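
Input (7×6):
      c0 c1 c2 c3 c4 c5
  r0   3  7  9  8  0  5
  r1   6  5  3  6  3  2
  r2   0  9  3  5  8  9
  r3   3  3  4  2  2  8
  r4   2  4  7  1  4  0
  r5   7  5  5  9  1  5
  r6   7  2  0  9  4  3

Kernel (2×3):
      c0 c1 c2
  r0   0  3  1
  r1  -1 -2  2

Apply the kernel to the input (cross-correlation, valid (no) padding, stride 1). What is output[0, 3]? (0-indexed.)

The receptive field on the input at this output position is [8 0 5 / 6 3 2]. Elementwise product with the kernel and sum: 0·3 + 5·1 + 6·-1 + 3·-2 + 2·2.

-3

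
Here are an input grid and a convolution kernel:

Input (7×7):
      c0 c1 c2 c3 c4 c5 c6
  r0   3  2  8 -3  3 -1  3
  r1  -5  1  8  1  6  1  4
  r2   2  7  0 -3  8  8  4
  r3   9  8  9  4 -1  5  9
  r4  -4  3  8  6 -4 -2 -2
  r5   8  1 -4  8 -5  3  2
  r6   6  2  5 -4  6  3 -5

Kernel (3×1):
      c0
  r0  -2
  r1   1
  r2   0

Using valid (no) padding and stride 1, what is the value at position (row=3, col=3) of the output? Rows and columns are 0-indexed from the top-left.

-2

The receptive field on the input at this output position is [4 / 6 / 8]. Elementwise product with the kernel and sum: 4·-2 + 6·1.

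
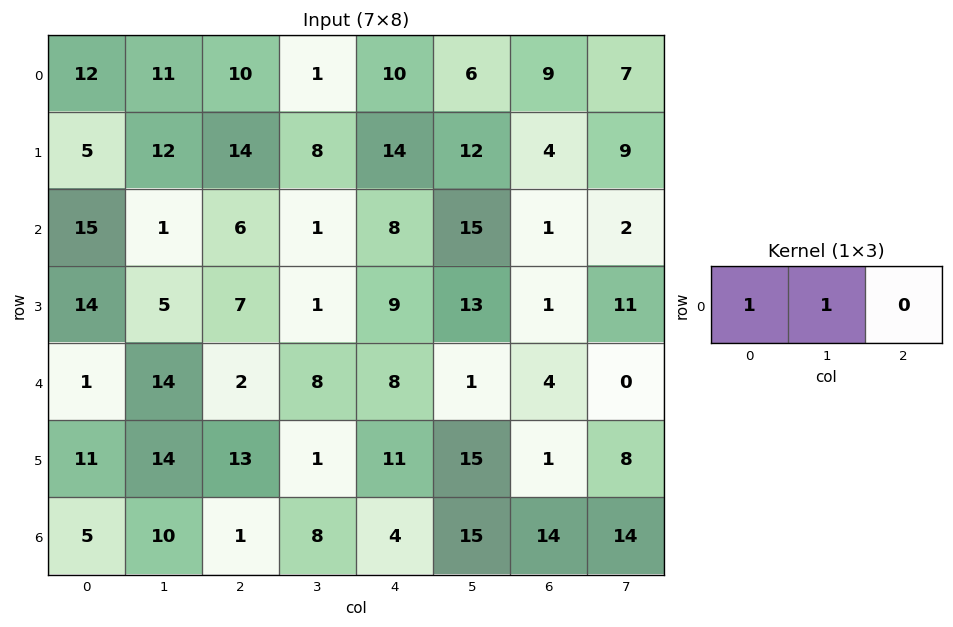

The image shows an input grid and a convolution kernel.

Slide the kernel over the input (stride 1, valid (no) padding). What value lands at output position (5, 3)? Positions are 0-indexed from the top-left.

12

The receptive field on the input at this output position is [1 11 15]. Elementwise product with the kernel and sum: 1·1 + 11·1.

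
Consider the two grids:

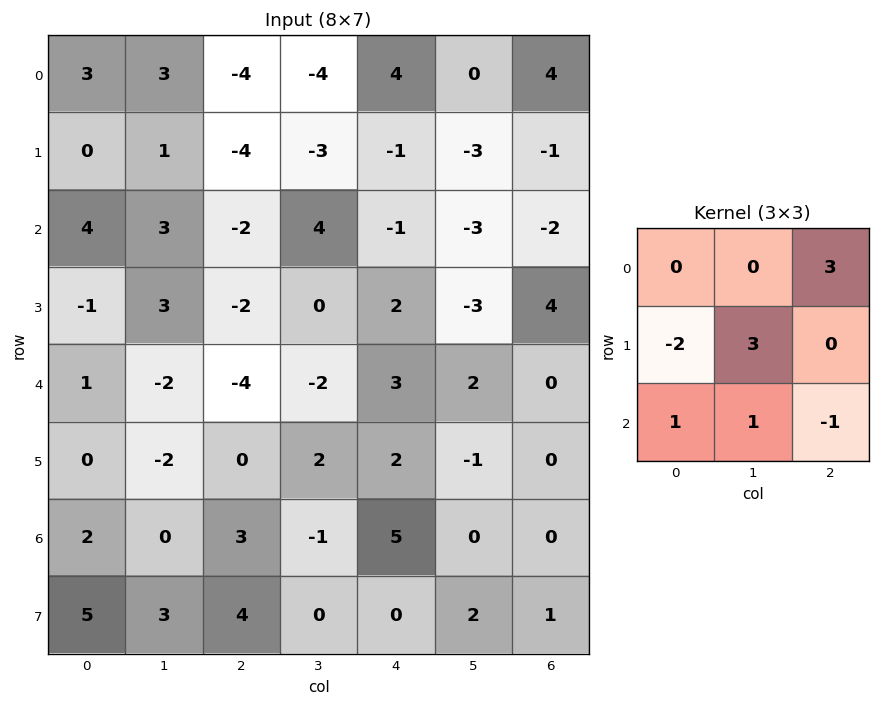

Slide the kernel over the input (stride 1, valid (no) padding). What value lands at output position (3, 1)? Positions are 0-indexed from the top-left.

The receptive field on the input at this output position is [3 -2 0 / -2 -4 -2 / -2 0 2]. Elementwise product with the kernel and sum: 0·3 + -2·-2 + -4·3 + -2·1 + 0·1 + 2·-1.

-12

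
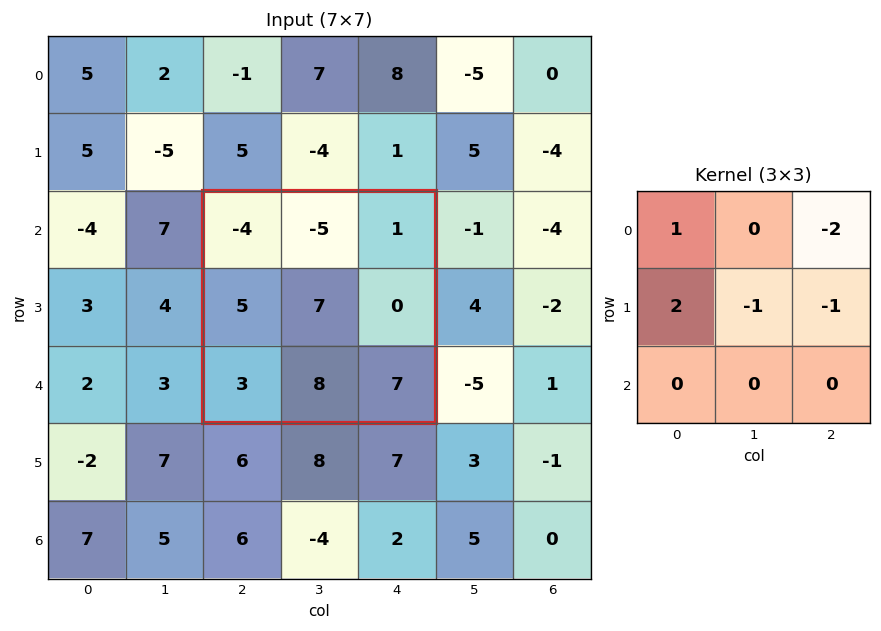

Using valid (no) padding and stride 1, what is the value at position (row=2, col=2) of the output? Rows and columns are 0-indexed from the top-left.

The receptive field on the input at this output position is [-4 -5 1 / 5 7 0 / 3 8 7]. Elementwise product with the kernel and sum: -4·1 + 1·-2 + 5·2 + 7·-1 + 0·-1.

-3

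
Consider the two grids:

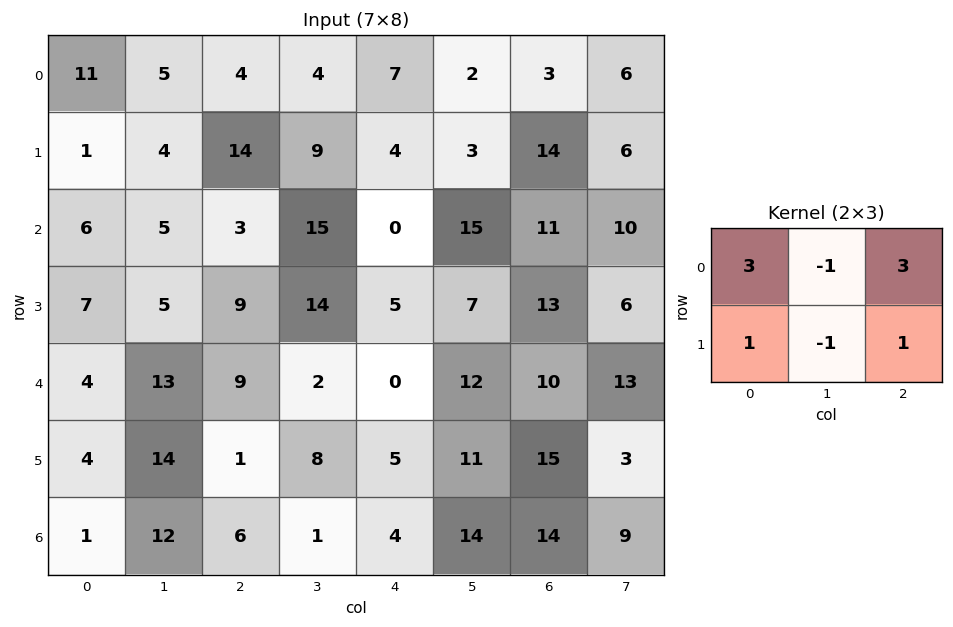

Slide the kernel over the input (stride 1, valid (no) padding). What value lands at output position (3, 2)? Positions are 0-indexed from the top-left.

The receptive field on the input at this output position is [9 14 5 / 9 2 0]. Elementwise product with the kernel and sum: 9·3 + 14·-1 + 5·3 + 9·1 + 2·-1 + 0·1.

35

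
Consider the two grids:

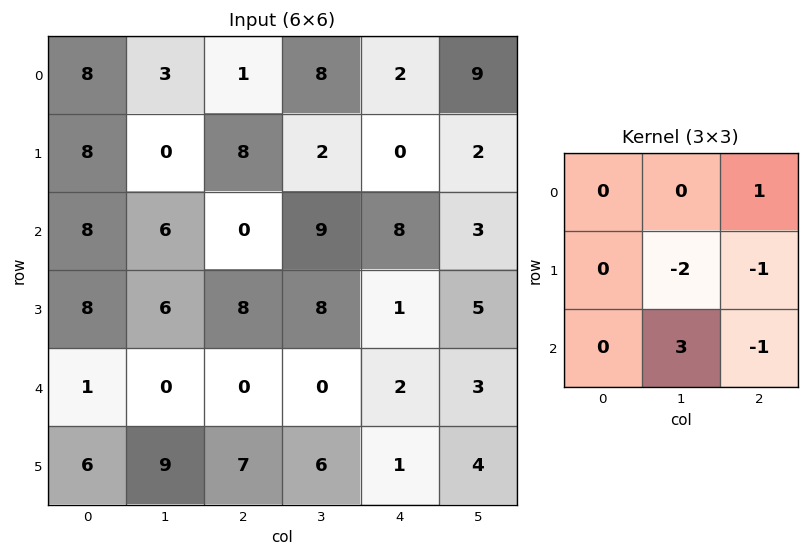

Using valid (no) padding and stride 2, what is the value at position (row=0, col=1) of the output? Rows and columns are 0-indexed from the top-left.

The receptive field on the input at this output position is [1 8 2 / 8 2 0 / 0 9 8]. Elementwise product with the kernel and sum: 2·1 + 2·-2 + 0·-1 + 9·3 + 8·-1.

17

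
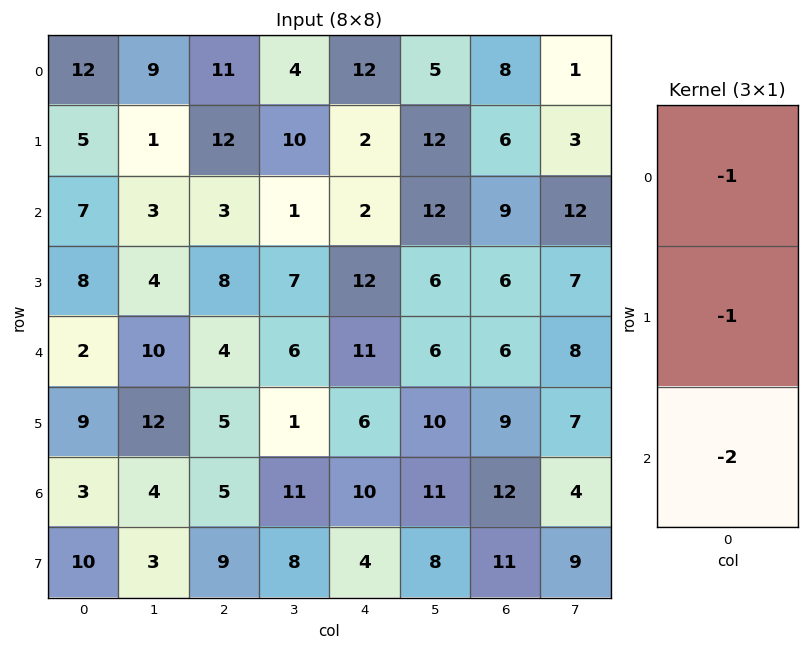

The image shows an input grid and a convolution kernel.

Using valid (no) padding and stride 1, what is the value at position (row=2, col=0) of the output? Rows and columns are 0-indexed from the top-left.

The receptive field on the input at this output position is [7 / 8 / 2]. Elementwise product with the kernel and sum: 7·-1 + 8·-1 + 2·-2.

-19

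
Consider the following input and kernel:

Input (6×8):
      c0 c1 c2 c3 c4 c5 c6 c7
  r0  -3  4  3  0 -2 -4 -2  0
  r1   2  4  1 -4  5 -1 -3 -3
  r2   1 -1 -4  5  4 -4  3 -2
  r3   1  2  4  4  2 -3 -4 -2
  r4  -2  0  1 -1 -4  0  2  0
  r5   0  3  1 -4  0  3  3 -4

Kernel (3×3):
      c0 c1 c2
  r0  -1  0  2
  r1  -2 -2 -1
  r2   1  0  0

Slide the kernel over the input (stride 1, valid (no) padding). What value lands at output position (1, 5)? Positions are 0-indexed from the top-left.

The receptive field on the input at this output position is [-1 -3 -3 / -4 3 -2 / -3 -4 -2]. Elementwise product with the kernel and sum: -1·-1 + -3·2 + -4·-2 + 3·-2 + -2·-1 + -3·1.

-4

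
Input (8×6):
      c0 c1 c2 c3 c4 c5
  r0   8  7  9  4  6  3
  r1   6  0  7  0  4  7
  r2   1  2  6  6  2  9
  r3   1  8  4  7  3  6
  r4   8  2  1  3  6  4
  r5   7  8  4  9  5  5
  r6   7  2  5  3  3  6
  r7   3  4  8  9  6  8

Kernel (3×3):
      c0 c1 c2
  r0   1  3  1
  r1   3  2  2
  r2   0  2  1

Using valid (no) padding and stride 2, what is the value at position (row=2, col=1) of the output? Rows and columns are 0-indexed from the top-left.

The receptive field on the input at this output position is [1 3 6 / 4 9 5 / 5 3 3]. Elementwise product with the kernel and sum: 1·1 + 3·3 + 6·1 + 4·3 + 9·2 + 5·2 + 3·2 + 3·1.

65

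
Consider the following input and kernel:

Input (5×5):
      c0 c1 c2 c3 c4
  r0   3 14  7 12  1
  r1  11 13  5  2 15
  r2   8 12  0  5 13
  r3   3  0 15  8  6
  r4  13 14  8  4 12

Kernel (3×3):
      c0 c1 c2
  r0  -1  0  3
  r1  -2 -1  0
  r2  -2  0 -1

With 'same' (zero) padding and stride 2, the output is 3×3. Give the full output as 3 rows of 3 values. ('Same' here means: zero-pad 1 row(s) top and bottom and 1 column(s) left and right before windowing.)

Output[0,0]: The receptive field on the zero-padded input at this output position is [0 0 0 / 0 3 14 / 0 11 13]. Elementwise product with the kernel and sum: 0·-1 + 0·3 + 0·-2 + 3·-1 + 0·-2 + 13·-1.
Output[0,1]: The receptive field on the zero-padded input at this output position is [0 0 0 / 14 7 12 / 13 5 2]. Elementwise product with the kernel and sum: 0·-1 + 0·3 + 14·-2 + 7·-1 + 13·-2 + 2·-1.

-16 -63 -29
31 -39 -41
-13 -12 -28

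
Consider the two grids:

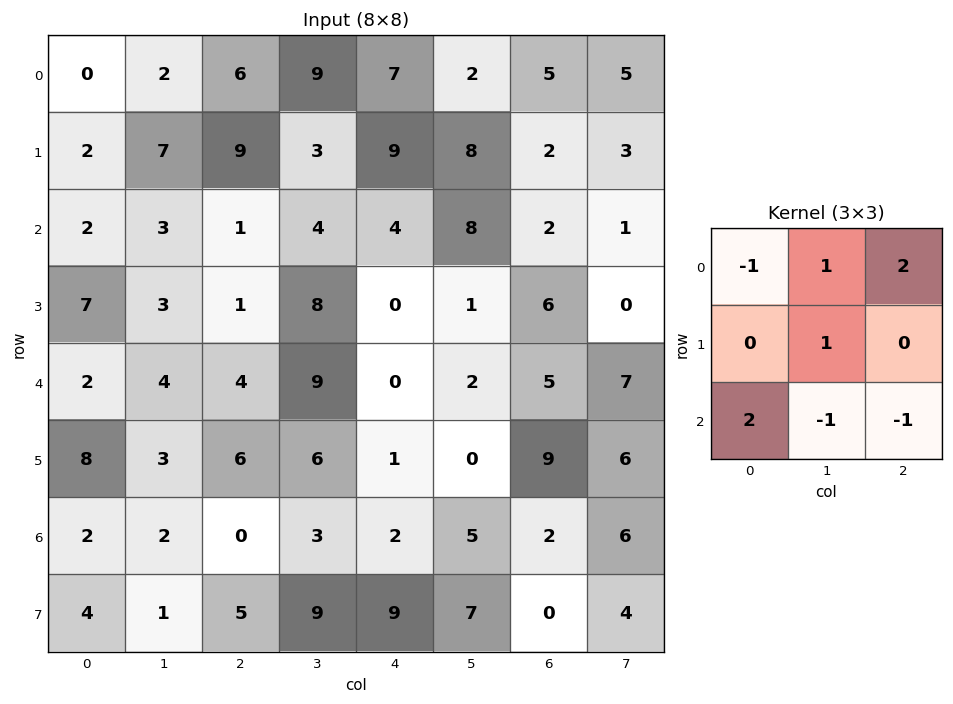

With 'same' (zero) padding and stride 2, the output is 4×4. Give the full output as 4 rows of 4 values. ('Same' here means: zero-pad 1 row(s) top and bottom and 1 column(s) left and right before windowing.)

-9 8 -4 16
8 6 41 -2
4 12 5 -5
11 3 -1 33

Output[0,0]: The receptive field on the zero-padded input at this output position is [0 0 0 / 0 0 2 / 0 2 7]. Elementwise product with the kernel and sum: 0·-1 + 0·1 + 0·2 + 0·1 + 0·2 + 2·-1 + 7·-1.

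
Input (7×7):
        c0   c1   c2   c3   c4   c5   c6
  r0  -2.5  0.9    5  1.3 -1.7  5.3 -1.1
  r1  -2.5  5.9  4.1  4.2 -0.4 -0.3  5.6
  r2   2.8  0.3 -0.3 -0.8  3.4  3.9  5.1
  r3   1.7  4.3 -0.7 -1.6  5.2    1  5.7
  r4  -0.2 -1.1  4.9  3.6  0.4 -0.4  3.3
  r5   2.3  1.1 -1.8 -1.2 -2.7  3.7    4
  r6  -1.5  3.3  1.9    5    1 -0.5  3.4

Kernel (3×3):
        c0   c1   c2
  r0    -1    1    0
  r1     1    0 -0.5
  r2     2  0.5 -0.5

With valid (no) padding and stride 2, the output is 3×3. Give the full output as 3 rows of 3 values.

Output[0,0]: The receptive field on the input at this output position is [-2.5 0.9 5 / -2.5 5.9 4.1 / 2.8 0.3 -0.3]. Elementwise product with the kernel and sum: -2.5·-1 + 0.9·1 + -2.5·1 + 4.1·-0.5 + 2.8·2 + 0.3·0.5 + -0.3·-0.5.
Output[0,1]: The receptive field on the input at this output position is [5 1.3 -1.7 / 4.1 4.2 -0.4 / -0.3 -0.8 3.4]. Elementwise product with the kernel and sum: 5·-1 + 1.3·1 + 4.1·1 + -0.4·-0.5 + -0.3·2 + -0.8·0.5 + 3.4·-0.5.

4.75 -2.1 10
-3.85 7.6 1.8
-0 4.05 -5.45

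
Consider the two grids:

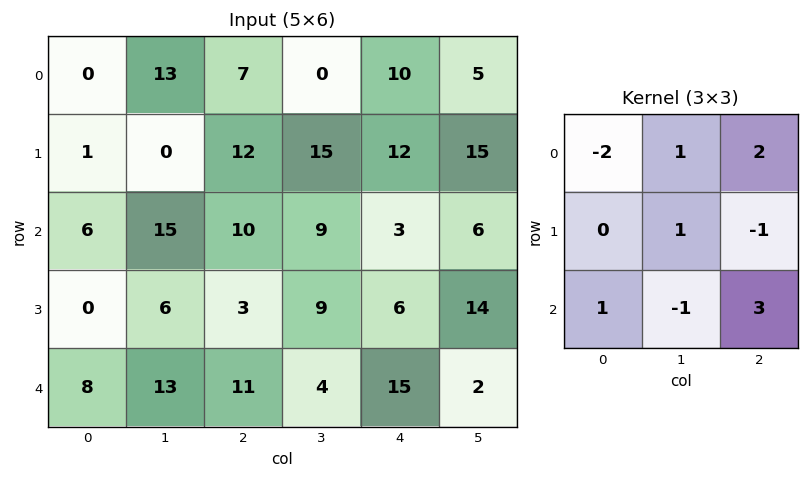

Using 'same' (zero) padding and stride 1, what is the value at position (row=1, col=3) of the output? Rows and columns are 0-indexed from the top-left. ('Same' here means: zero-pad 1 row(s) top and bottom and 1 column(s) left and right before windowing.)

The receptive field on the zero-padded input at this output position is [7 0 10 / 12 15 12 / 10 9 3]. Elementwise product with the kernel and sum: 7·-2 + 0·1 + 10·2 + 15·1 + 12·-1 + 10·1 + 9·-1 + 3·3.

19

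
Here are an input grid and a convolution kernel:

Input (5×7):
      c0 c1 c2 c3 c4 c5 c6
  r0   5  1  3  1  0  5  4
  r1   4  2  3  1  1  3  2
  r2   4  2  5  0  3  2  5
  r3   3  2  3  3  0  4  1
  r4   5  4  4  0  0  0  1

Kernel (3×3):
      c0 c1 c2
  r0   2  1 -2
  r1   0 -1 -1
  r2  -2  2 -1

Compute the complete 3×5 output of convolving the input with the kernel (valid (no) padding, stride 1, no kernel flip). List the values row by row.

-9 5 -8 -8 -15
-8 -1 2 -18 1
-11 3 -7 -5 -8

Output[0,0]: The receptive field on the input at this output position is [5 1 3 / 4 2 3 / 4 2 5]. Elementwise product with the kernel and sum: 5·2 + 1·1 + 3·-2 + 2·-1 + 3·-1 + 4·-2 + 2·2 + 5·-1.
Output[0,1]: The receptive field on the input at this output position is [1 3 1 / 2 3 1 / 2 5 0]. Elementwise product with the kernel and sum: 1·2 + 3·1 + 1·-2 + 3·-1 + 1·-1 + 2·-2 + 5·2 + 0·-1.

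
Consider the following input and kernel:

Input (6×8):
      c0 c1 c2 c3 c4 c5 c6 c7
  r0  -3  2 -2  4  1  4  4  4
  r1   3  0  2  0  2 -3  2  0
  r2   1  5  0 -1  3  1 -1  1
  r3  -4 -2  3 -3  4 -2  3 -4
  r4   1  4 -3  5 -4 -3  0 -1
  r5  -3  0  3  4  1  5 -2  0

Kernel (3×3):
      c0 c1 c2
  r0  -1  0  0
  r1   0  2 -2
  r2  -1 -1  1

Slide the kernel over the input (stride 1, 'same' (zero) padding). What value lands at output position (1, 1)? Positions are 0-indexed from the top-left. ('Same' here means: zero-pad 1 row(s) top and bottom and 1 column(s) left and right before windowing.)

-7

The receptive field on the zero-padded input at this output position is [-3 2 -2 / 3 0 2 / 1 5 0]. Elementwise product with the kernel and sum: -3·-1 + 0·2 + 2·-2 + 1·-1 + 5·-1 + 0·1.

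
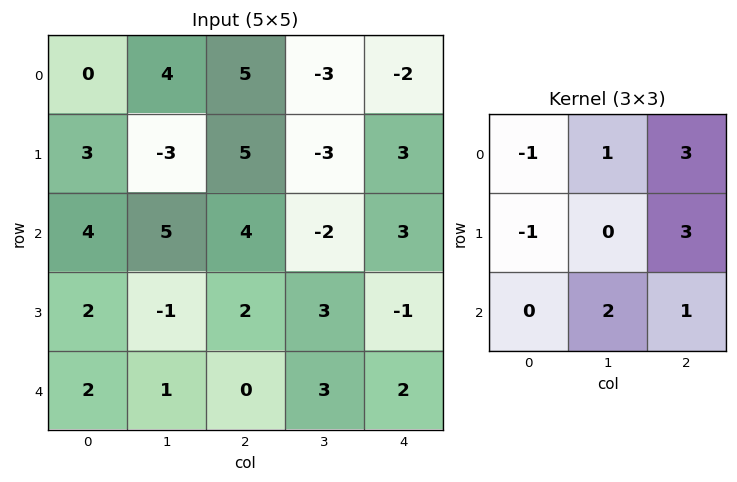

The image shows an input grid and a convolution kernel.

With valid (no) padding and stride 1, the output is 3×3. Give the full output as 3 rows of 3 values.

45 -8 -11
17 -5 11
19 6 6

Output[0,0]: The receptive field on the input at this output position is [0 4 5 / 3 -3 5 / 4 5 4]. Elementwise product with the kernel and sum: 0·-1 + 4·1 + 5·3 + 3·-1 + 5·3 + 5·2 + 4·1.
Output[0,1]: The receptive field on the input at this output position is [4 5 -3 / -3 5 -3 / 5 4 -2]. Elementwise product with the kernel and sum: 4·-1 + 5·1 + -3·3 + -3·-1 + -3·3 + 4·2 + -2·1.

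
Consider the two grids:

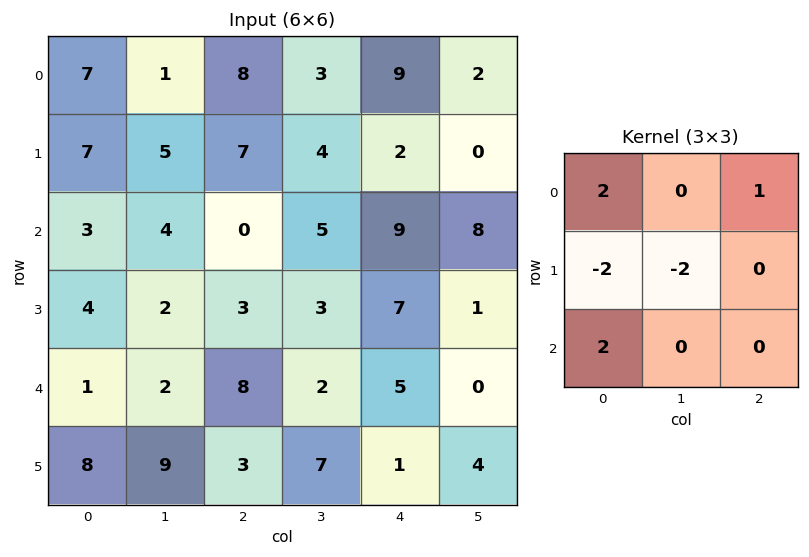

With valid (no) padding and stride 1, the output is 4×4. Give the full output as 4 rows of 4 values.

4 -11 3 6
15 10 12 -14
-4 7 13 2
21 5 -1 7

Output[0,0]: The receptive field on the input at this output position is [7 1 8 / 7 5 7 / 3 4 0]. Elementwise product with the kernel and sum: 7·2 + 8·1 + 7·-2 + 5·-2 + 3·2.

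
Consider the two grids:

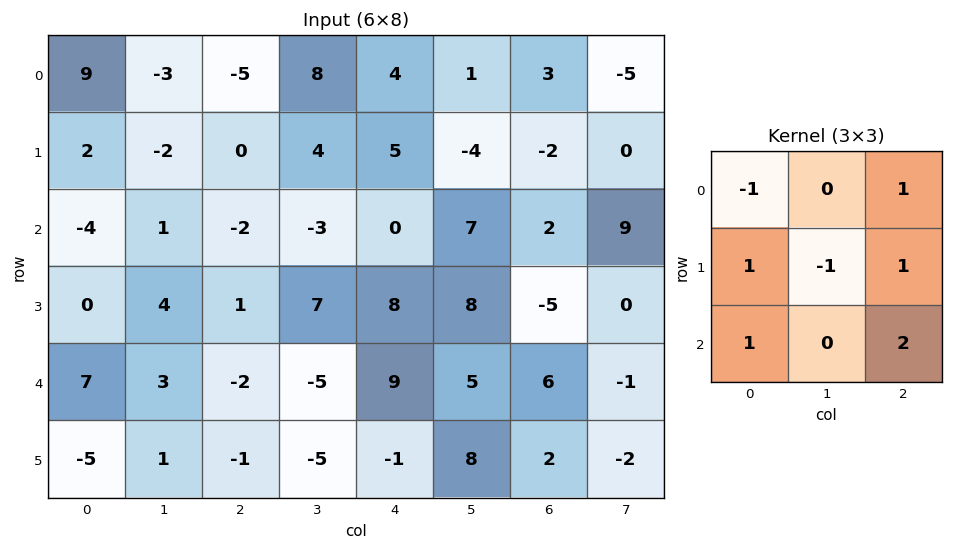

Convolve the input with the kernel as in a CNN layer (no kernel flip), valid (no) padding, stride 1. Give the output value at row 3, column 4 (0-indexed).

The receptive field on the input at this output position is [8 8 -5 / 9 5 6 / -1 8 2]. Elementwise product with the kernel and sum: 8·-1 + -5·1 + 9·1 + 5·-1 + 6·1 + -1·1 + 2·2.

0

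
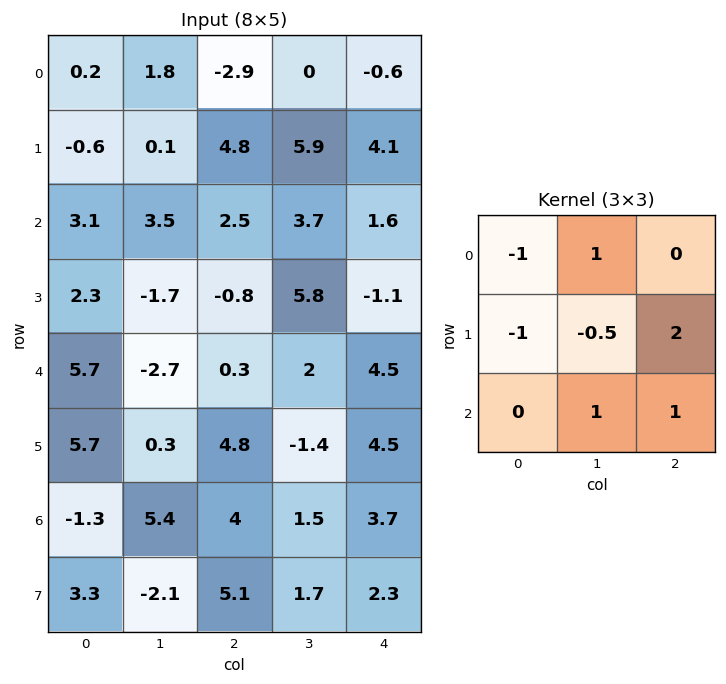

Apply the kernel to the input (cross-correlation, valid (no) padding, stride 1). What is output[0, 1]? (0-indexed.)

10.8

The receptive field on the input at this output position is [1.8 -2.9 0 / 0.1 4.8 5.9 / 3.5 2.5 3.7]. Elementwise product with the kernel and sum: 1.8·-1 + -2.9·1 + 0.1·-1 + 4.8·-0.5 + 5.9·2 + 2.5·1 + 3.7·1.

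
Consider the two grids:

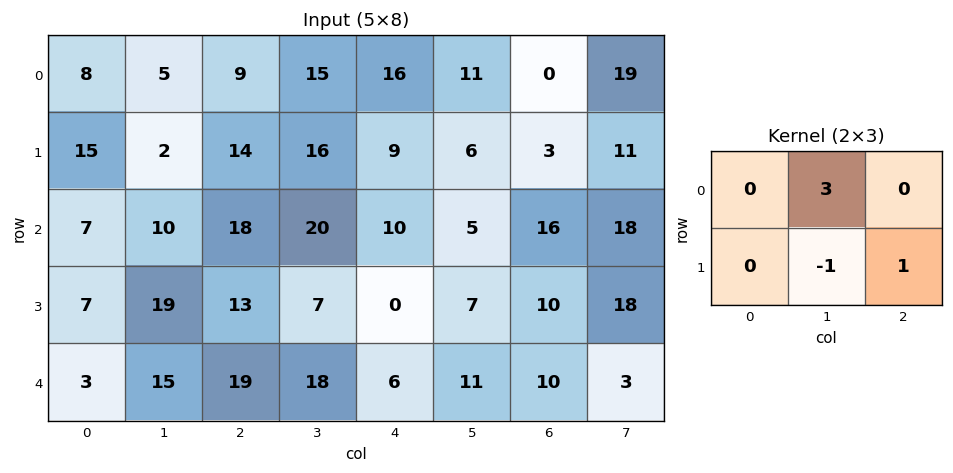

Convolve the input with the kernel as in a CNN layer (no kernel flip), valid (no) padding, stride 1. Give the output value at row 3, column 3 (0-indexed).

5

The receptive field on the input at this output position is [7 0 7 / 18 6 11]. Elementwise product with the kernel and sum: 0·3 + 6·-1 + 11·1.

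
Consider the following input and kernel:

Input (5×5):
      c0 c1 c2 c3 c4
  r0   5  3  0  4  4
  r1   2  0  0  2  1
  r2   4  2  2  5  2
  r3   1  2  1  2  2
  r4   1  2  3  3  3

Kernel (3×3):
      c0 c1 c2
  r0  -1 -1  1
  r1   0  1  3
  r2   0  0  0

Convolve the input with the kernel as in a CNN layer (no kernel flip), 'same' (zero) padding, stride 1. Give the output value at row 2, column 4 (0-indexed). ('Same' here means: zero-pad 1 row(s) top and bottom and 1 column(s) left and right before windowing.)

The receptive field on the zero-padded input at this output position is [2 1 0 / 5 2 0 / 2 2 0]. Elementwise product with the kernel and sum: 2·-1 + 1·-1 + 0·1 + 2·1 + 0·3.

-1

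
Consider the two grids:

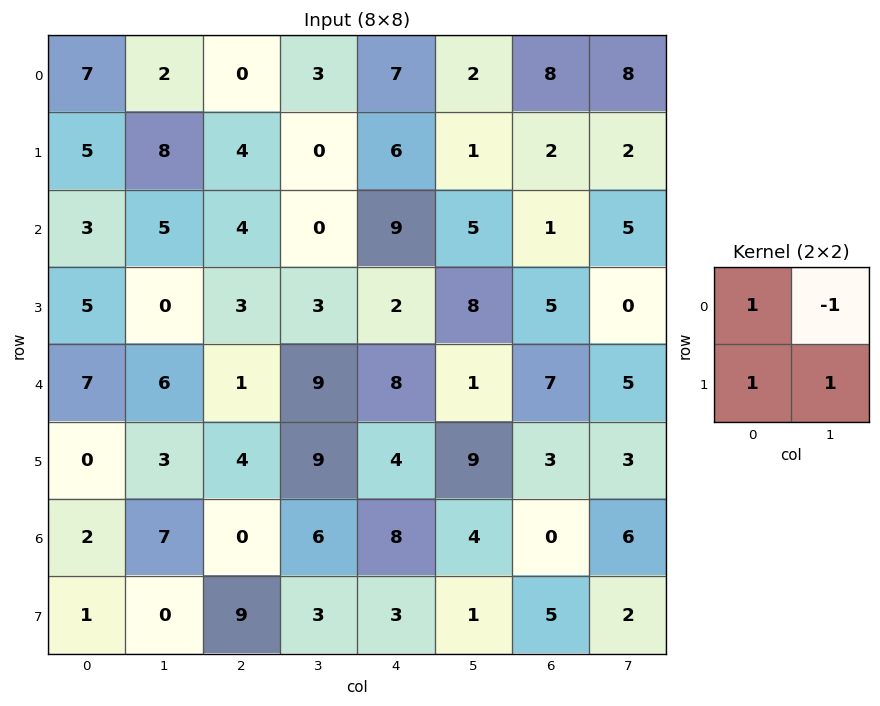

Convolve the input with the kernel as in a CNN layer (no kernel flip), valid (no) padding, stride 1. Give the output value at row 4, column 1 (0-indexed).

12

The receptive field on the input at this output position is [6 1 / 3 4]. Elementwise product with the kernel and sum: 6·1 + 1·-1 + 3·1 + 4·1.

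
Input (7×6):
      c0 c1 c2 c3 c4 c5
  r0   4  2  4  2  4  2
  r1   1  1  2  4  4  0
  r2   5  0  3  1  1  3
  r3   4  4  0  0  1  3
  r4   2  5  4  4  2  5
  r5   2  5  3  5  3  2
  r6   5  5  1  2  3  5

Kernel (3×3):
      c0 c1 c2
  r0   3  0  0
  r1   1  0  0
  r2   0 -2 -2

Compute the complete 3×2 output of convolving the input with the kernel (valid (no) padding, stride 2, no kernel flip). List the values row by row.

Output[0,0]: The receptive field on the input at this output position is [4 2 4 / 1 1 2 / 5 0 3]. Elementwise product with the kernel and sum: 4·3 + 1·1 + 0·-2 + 3·-2.

7 10
1 -3
-4 5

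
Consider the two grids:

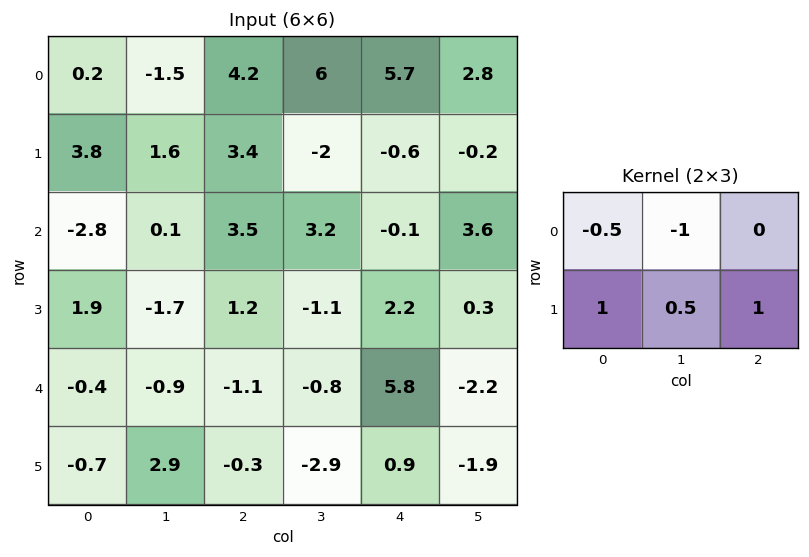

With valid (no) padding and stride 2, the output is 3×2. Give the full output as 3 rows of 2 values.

9.4 -6.3
3.55 -2.1
1.55 0.5

Output[0,0]: The receptive field on the input at this output position is [0.2 -1.5 4.2 / 3.8 1.6 3.4]. Elementwise product with the kernel and sum: 0.2·-0.5 + -1.5·-1 + 3.8·1 + 1.6·0.5 + 3.4·1.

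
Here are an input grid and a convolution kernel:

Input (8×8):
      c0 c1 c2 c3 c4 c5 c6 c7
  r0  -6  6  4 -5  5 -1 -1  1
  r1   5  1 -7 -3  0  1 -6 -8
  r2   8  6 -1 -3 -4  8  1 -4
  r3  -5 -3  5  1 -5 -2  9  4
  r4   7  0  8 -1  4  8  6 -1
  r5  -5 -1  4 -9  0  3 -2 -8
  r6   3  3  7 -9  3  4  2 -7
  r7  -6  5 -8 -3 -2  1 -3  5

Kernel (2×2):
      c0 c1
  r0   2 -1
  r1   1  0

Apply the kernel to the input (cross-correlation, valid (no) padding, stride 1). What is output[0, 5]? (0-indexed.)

0

The receptive field on the input at this output position is [-1 -1 / 1 -6]. Elementwise product with the kernel and sum: -1·2 + -1·-1 + 1·1.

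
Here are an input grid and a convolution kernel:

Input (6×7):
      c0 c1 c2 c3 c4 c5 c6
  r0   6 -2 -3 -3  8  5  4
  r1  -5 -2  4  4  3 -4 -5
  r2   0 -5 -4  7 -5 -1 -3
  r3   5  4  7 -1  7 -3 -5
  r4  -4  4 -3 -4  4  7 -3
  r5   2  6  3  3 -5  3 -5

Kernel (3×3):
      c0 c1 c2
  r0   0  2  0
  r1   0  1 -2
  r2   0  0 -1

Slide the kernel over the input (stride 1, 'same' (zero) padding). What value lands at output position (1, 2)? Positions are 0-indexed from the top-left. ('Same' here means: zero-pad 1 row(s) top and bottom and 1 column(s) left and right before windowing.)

The receptive field on the zero-padded input at this output position is [-2 -3 -3 / -2 4 4 / -5 -4 7]. Elementwise product with the kernel and sum: -3·2 + 4·1 + 4·-2 + 7·-1.

-17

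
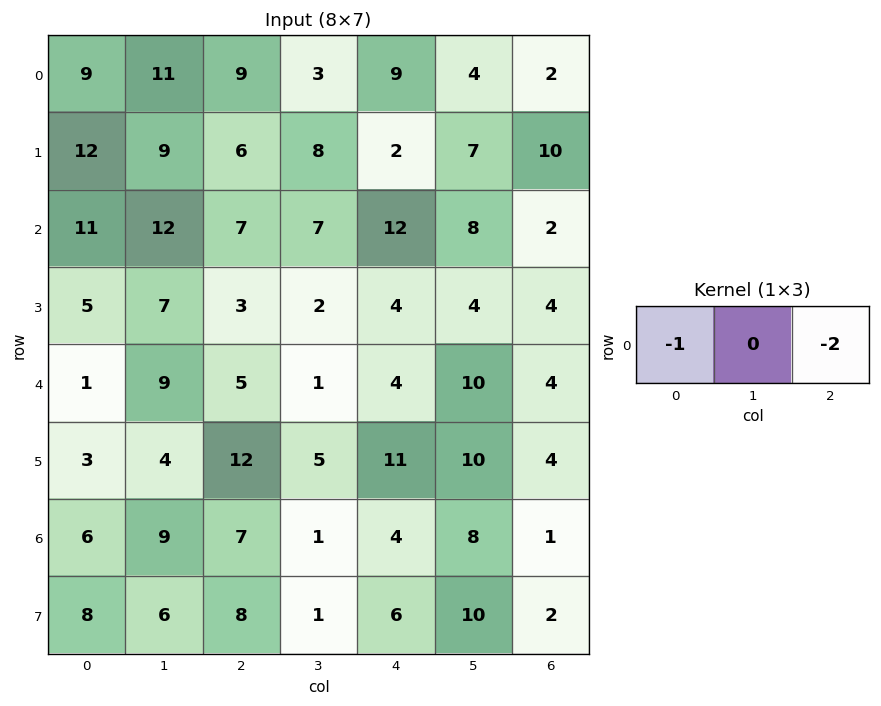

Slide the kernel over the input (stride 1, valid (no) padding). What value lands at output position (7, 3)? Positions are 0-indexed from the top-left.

The receptive field on the input at this output position is [1 6 10]. Elementwise product with the kernel and sum: 1·-1 + 10·-2.

-21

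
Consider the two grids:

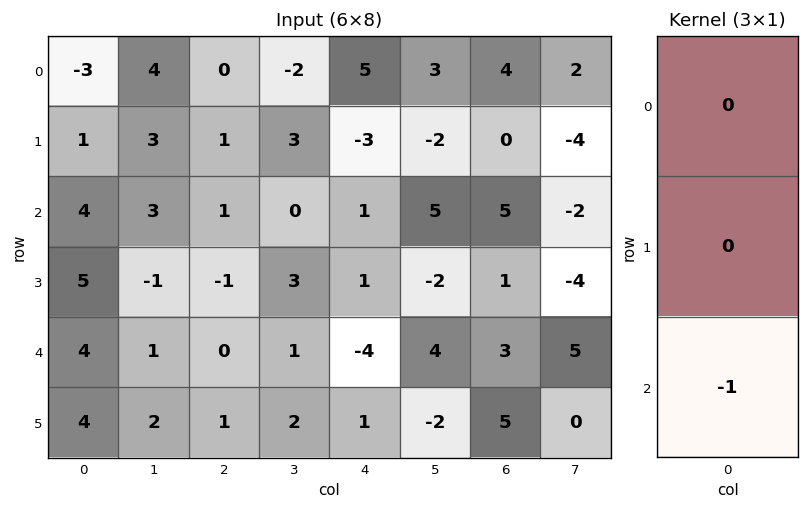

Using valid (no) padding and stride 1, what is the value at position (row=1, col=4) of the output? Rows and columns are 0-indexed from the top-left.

-1

The receptive field on the input at this output position is [-3 / 1 / 1]. Elementwise product with the kernel and sum: 1·-1.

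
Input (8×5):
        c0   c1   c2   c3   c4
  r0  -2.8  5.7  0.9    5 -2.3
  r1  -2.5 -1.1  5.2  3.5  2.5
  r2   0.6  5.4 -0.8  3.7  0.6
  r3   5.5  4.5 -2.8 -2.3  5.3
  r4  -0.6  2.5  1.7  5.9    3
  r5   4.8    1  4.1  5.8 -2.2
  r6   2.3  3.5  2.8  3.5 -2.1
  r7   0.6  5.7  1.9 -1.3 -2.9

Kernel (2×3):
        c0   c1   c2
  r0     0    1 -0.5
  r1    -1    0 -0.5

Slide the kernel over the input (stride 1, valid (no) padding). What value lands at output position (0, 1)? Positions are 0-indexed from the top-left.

The receptive field on the input at this output position is [5.7 0.9 5 / -1.1 5.2 3.5]. Elementwise product with the kernel and sum: 0.9·1 + 5·-0.5 + -1.1·-1 + 3.5·-0.5.

-2.25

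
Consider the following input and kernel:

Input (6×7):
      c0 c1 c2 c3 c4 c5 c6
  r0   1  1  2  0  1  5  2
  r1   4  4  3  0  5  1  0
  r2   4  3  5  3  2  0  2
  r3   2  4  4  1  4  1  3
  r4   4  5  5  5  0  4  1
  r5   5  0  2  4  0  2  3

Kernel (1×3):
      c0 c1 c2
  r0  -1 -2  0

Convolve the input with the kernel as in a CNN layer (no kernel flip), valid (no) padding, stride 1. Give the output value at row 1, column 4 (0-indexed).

The receptive field on the input at this output position is [5 1 0]. Elementwise product with the kernel and sum: 5·-1 + 1·-2.

-7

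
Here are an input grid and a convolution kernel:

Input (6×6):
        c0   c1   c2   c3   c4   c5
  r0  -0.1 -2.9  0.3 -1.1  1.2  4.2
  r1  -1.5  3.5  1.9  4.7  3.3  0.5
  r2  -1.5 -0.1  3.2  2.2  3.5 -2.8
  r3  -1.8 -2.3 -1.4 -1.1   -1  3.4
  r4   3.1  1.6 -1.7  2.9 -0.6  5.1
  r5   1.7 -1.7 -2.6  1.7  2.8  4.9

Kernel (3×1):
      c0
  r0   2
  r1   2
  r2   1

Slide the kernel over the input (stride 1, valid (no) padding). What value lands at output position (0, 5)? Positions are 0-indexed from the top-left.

The receptive field on the input at this output position is [4.2 / 0.5 / -2.8]. Elementwise product with the kernel and sum: 4.2·2 + 0.5·2 + -2.8·1.

6.6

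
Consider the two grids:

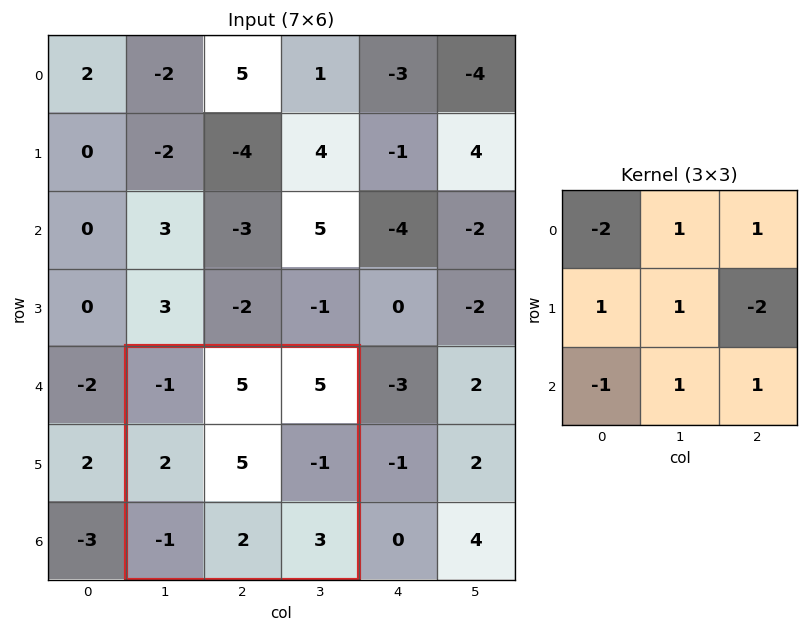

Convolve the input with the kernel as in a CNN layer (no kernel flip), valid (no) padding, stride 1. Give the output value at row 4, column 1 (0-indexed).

27

The receptive field on the input at this output position is [-1 5 5 / 2 5 -1 / -1 2 3]. Elementwise product with the kernel and sum: -1·-2 + 5·1 + 5·1 + 2·1 + 5·1 + -1·-2 + -1·-1 + 2·1 + 3·1.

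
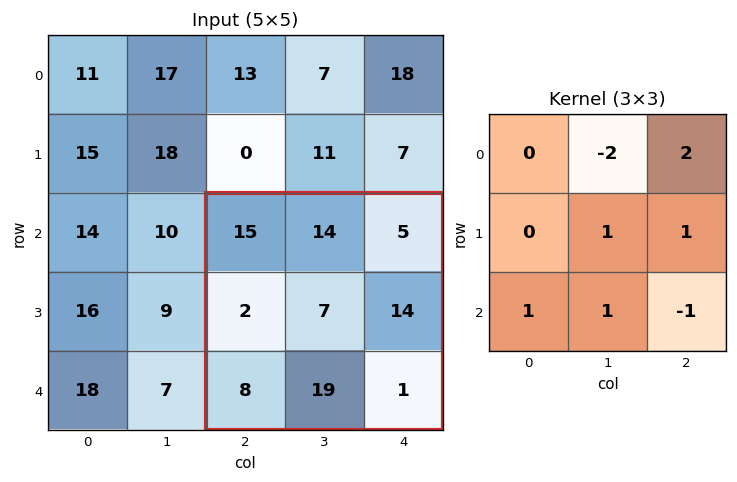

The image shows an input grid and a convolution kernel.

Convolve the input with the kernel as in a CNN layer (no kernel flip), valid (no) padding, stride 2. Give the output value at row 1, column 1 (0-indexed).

The receptive field on the input at this output position is [15 14 5 / 2 7 14 / 8 19 1]. Elementwise product with the kernel and sum: 14·-2 + 5·2 + 7·1 + 14·1 + 8·1 + 19·1 + 1·-1.

29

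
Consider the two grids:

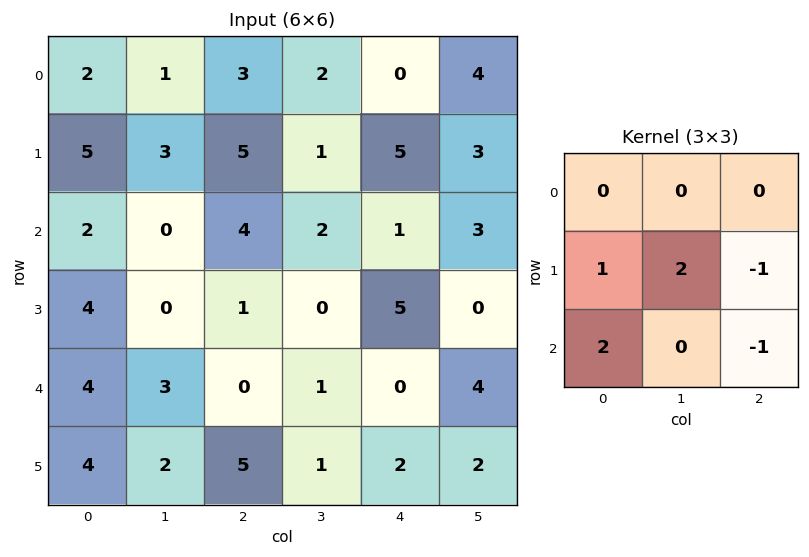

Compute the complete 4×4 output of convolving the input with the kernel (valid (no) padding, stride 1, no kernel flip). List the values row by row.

Output[0,0]: The receptive field on the input at this output position is [2 1 3 / 5 3 5 / 2 0 4]. Elementwise product with the kernel and sum: 5·1 + 3·2 + 5·-1 + 2·2 + 4·-1.
Output[0,1]: The receptive field on the input at this output position is [1 3 2 / 3 5 1 / 0 4 2]. Elementwise product with the kernel and sum: 3·1 + 5·2 + 1·-1 + 0·2 + 2·-1.

6 10 9 9
5 6 4 1
11 7 -4 8
13 5 10 -3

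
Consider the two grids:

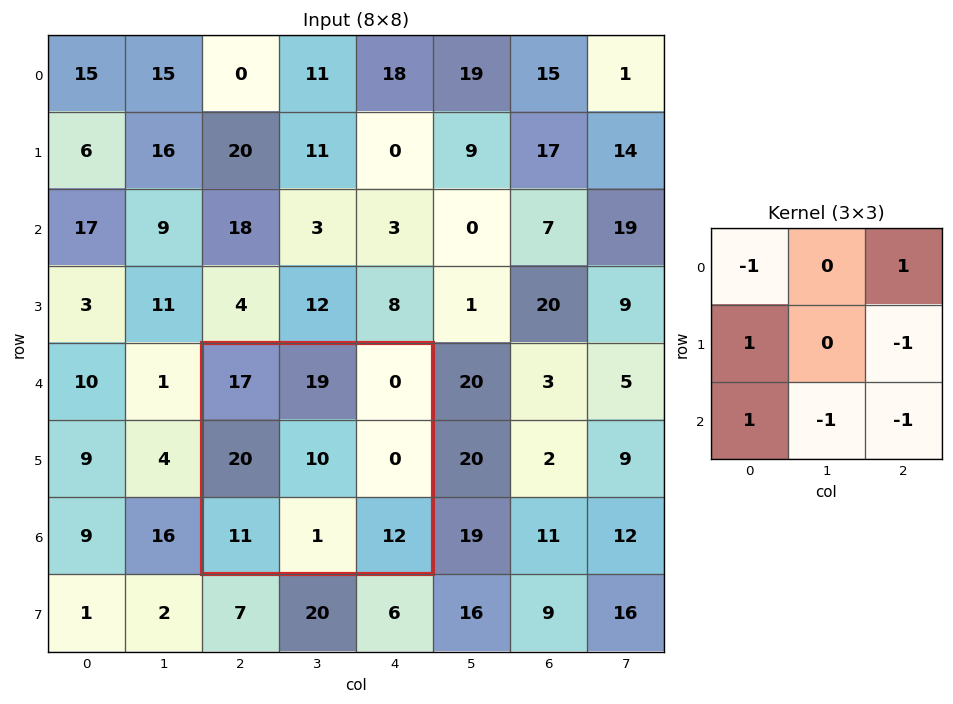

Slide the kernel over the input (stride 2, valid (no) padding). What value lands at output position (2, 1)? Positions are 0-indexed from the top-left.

1

The receptive field on the input at this output position is [17 19 0 / 20 10 0 / 11 1 12]. Elementwise product with the kernel and sum: 17·-1 + 0·1 + 20·1 + 0·-1 + 11·1 + 1·-1 + 12·-1.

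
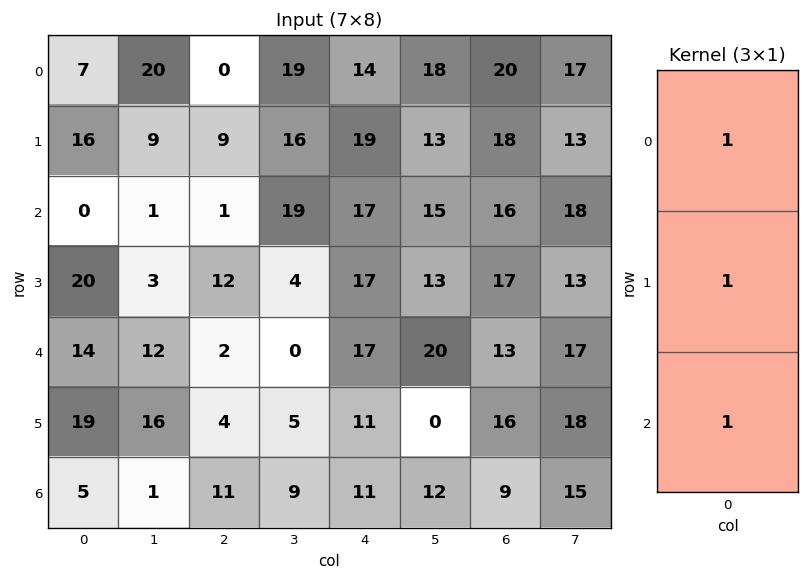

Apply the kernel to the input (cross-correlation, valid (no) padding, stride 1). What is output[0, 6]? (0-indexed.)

54

The receptive field on the input at this output position is [20 / 18 / 16]. Elementwise product with the kernel and sum: 20·1 + 18·1 + 16·1.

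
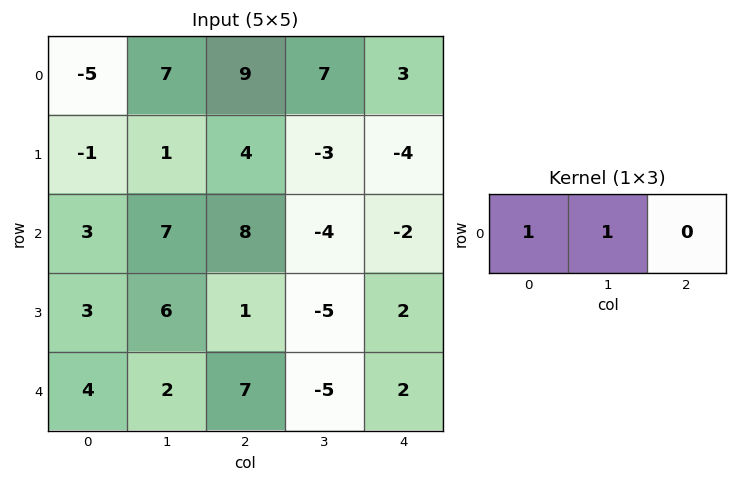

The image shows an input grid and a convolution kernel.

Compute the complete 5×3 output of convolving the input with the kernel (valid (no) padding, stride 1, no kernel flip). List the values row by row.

Output[0,0]: The receptive field on the input at this output position is [-5 7 9]. Elementwise product with the kernel and sum: -5·1 + 7·1.
Output[0,1]: The receptive field on the input at this output position is [7 9 7]. Elementwise product with the kernel and sum: 7·1 + 9·1.

2 16 16
0 5 1
10 15 4
9 7 -4
6 9 2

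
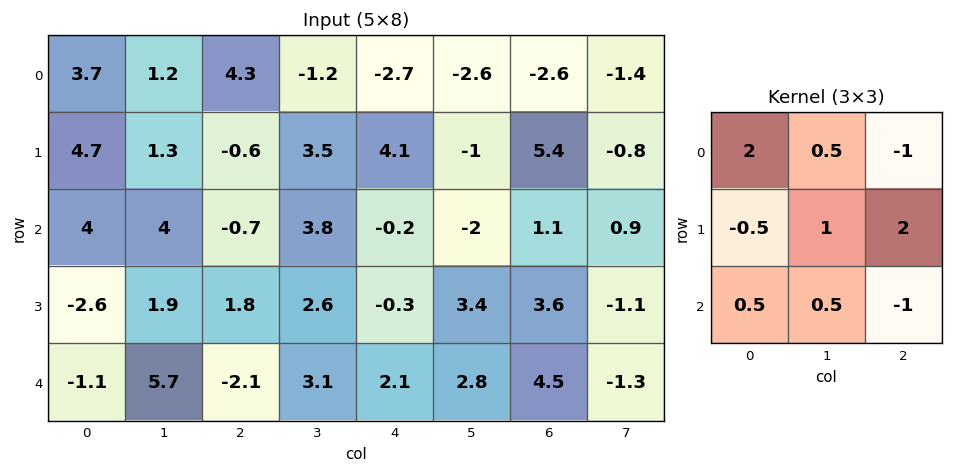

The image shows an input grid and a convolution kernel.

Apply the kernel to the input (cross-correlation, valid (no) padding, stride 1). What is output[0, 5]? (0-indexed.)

The receptive field on the input at this output position is [-2.6 -2.6 -1.4 / -1 5.4 -0.8 / -2 1.1 0.9]. Elementwise product with the kernel and sum: -2.6·2 + -2.6·0.5 + -1.4·-1 + -1·-0.5 + 5.4·1 + -0.8·2 + -2·0.5 + 1.1·0.5 + 0.9·-1.

-2.15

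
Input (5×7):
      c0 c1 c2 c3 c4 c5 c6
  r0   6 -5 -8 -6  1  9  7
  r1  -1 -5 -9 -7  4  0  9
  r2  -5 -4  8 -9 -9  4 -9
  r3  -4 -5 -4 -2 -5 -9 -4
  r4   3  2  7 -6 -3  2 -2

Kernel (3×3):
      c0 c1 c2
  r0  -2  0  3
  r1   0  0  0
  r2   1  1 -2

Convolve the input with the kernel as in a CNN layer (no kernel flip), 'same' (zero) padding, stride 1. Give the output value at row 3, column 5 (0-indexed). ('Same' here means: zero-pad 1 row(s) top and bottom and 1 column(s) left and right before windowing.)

The receptive field on the zero-padded input at this output position is [-9 4 -9 / -5 -9 -4 / -3 2 -2]. Elementwise product with the kernel and sum: -9·-2 + -9·3 + -3·1 + 2·1 + -2·-2.

-6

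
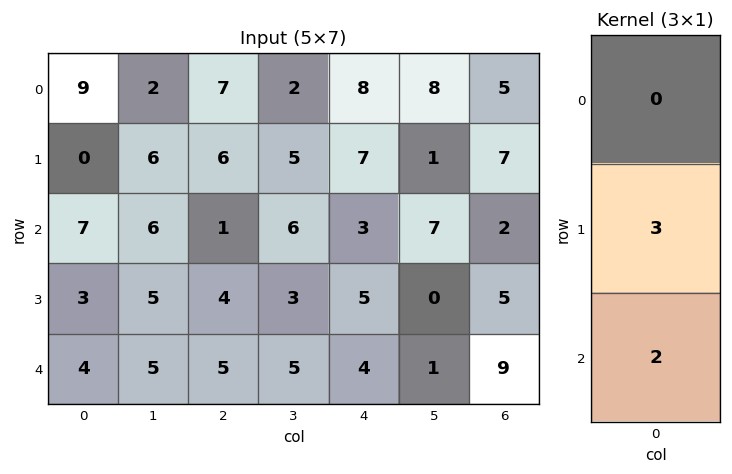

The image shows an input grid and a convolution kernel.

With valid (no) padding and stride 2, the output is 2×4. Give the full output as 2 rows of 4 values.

Output[0,0]: The receptive field on the input at this output position is [9 / 0 / 7]. Elementwise product with the kernel and sum: 0·3 + 7·2.
Output[0,1]: The receptive field on the input at this output position is [7 / 6 / 1]. Elementwise product with the kernel and sum: 6·3 + 1·2.

14 20 27 25
17 22 23 33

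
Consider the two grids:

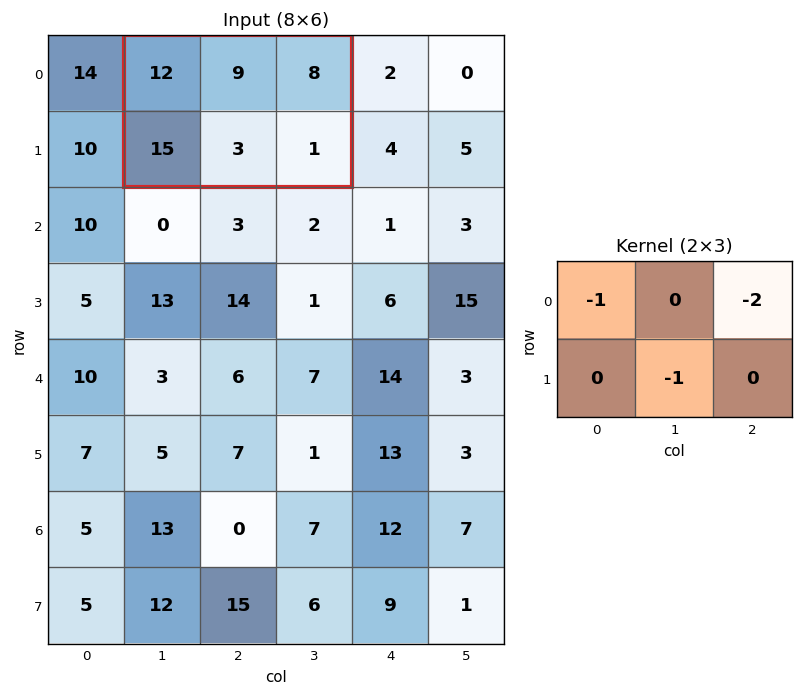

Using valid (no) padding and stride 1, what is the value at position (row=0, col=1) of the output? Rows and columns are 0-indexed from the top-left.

The receptive field on the input at this output position is [12 9 8 / 15 3 1]. Elementwise product with the kernel and sum: 12·-1 + 8·-2 + 3·-1.

-31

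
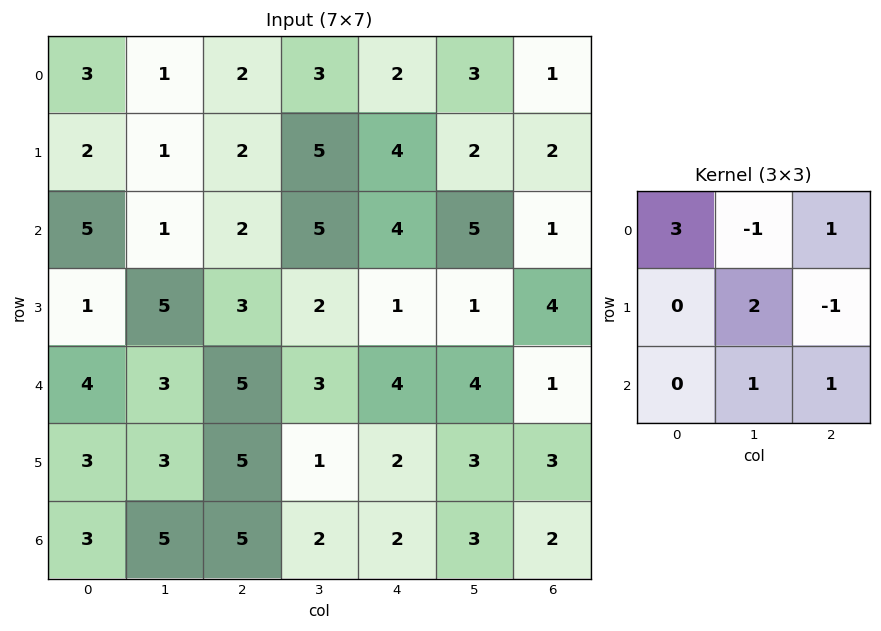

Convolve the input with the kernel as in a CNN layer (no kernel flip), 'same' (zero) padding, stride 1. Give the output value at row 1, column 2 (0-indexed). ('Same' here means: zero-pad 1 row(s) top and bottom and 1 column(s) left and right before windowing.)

10

The receptive field on the zero-padded input at this output position is [1 2 3 / 1 2 5 / 1 2 5]. Elementwise product with the kernel and sum: 1·3 + 2·-1 + 3·1 + 2·2 + 5·-1 + 2·1 + 5·1.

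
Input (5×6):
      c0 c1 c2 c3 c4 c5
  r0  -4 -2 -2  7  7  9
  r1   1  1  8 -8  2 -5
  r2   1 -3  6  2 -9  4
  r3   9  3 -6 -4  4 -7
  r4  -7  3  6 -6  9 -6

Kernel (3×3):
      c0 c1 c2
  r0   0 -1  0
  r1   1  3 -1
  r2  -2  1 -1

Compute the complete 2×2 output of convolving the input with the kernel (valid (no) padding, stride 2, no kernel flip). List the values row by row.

-13 -26
38 -51

Output[0,0]: The receptive field on the input at this output position is [-4 -2 -2 / 1 1 8 / 1 -3 6]. Elementwise product with the kernel and sum: -2·-1 + 1·1 + 1·3 + 8·-1 + 1·-2 + -3·1 + 6·-1.
Output[0,1]: The receptive field on the input at this output position is [-2 7 7 / 8 -8 2 / 6 2 -9]. Elementwise product with the kernel and sum: 7·-1 + 8·1 + -8·3 + 2·-1 + 6·-2 + 2·1 + -9·-1.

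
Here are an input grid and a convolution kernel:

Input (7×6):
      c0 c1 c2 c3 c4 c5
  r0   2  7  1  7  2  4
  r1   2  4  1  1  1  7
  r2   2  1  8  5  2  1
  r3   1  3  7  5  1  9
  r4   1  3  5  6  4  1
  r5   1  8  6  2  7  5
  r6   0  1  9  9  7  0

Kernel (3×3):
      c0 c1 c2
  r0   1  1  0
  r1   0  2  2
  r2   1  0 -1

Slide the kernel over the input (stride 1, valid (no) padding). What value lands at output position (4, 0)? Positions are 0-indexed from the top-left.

The receptive field on the input at this output position is [1 3 5 / 1 8 6 / 0 1 9]. Elementwise product with the kernel and sum: 1·1 + 3·1 + 8·2 + 6·2 + 0·1 + 9·-1.

23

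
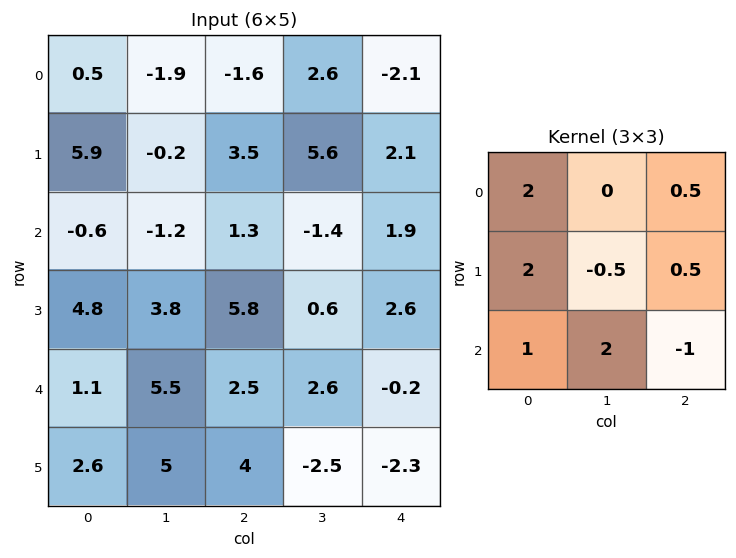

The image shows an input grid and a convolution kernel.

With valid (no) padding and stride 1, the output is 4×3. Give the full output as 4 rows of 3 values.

Output[0,0]: The receptive field on the input at this output position is [0.5 -1.9 -1.6 / 5.9 -0.2 3.5 / -0.6 -1.2 1.3]. Elementwise product with the kernel and sum: 0.5·2 + -1.6·0.5 + 5.9·2 + -0.2·-0.5 + 3.5·0.5 + -0.6·1 + -1.2·2 + 1.3·-1.
Output[0,1]: The receptive field on the input at this output position is [-1.9 -1.6 2.6 / -0.2 3.5 5.6 / -1.2 1.3 -1.4]. Elementwise product with the kernel and sum: -1.9·2 + 2.6·0.5 + -0.2·2 + 3.5·-0.5 + 5.6·0.5 + -1.2·1 + 1.3·2 + -1.4·-1.

9.55 0.95 -2.4
20.2 13.45 16.7
19.65 9.8 24.05
21.8 34.45 17.8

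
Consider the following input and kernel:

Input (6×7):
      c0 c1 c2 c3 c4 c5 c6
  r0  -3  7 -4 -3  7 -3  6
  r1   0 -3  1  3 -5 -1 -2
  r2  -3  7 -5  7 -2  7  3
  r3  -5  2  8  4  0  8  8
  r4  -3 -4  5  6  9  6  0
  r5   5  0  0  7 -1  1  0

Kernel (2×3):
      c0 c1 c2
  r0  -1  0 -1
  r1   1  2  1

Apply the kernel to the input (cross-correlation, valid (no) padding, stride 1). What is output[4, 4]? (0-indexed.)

-8

The receptive field on the input at this output position is [9 6 0 / -1 1 0]. Elementwise product with the kernel and sum: 9·-1 + 0·-1 + -1·1 + 1·2 + 0·1.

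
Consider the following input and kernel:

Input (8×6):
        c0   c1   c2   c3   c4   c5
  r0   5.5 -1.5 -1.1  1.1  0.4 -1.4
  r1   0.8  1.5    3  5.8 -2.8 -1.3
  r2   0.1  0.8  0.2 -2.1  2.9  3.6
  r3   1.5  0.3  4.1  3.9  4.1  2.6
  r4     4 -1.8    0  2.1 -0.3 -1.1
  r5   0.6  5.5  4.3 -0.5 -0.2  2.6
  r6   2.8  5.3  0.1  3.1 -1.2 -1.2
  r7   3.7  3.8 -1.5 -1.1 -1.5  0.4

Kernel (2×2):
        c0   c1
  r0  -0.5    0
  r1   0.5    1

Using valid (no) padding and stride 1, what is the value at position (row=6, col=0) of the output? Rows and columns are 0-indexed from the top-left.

The receptive field on the input at this output position is [2.8 5.3 / 3.7 3.8]. Elementwise product with the kernel and sum: 2.8·-0.5 + 3.7·0.5 + 3.8·1.

4.25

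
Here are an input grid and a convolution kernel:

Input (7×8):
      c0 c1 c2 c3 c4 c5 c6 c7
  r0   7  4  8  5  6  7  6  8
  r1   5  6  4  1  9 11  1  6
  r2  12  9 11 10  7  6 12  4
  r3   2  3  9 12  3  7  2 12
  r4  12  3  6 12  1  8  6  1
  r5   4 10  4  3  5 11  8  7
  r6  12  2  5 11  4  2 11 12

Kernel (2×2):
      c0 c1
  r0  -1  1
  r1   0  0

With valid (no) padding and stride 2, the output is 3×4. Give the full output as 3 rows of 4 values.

Output[0,0]: The receptive field on the input at this output position is [7 4 / 5 6]. Elementwise product with the kernel and sum: 7·-1 + 4·1.

-3 -3 1 2
-3 -1 -1 -8
-9 6 7 -5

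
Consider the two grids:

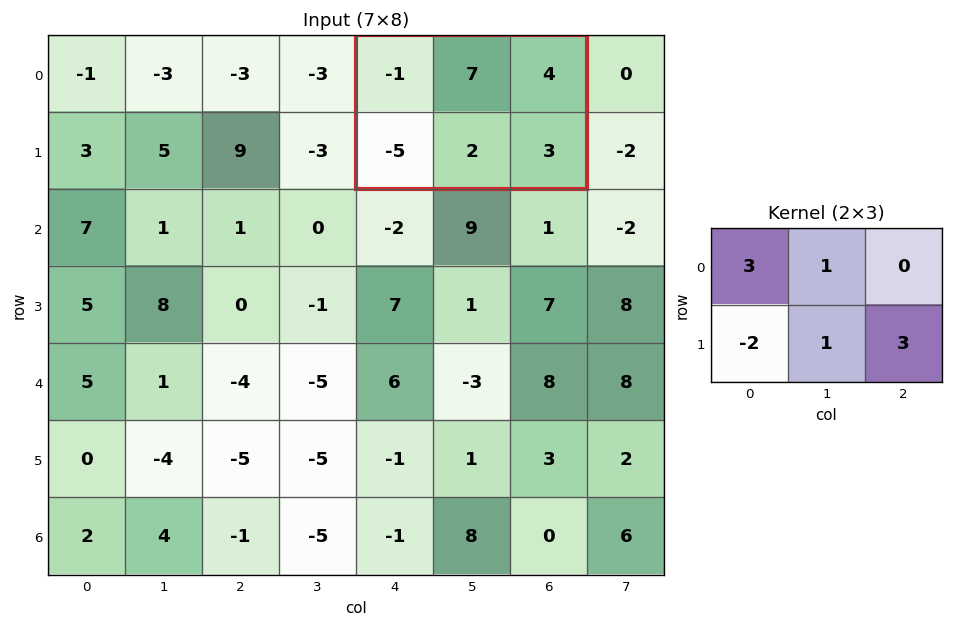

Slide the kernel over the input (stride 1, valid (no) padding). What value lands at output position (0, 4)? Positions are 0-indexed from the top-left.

25

The receptive field on the input at this output position is [-1 7 4 / -5 2 3]. Elementwise product with the kernel and sum: -1·3 + 7·1 + -5·-2 + 2·1 + 3·3.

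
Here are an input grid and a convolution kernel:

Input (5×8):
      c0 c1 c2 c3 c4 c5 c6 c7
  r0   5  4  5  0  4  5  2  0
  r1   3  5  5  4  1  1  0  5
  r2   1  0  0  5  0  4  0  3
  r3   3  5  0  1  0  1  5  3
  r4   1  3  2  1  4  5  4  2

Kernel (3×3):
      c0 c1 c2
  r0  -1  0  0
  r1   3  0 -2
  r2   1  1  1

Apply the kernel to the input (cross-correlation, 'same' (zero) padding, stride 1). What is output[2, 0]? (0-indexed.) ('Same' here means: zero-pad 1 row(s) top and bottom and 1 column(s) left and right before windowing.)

8

The receptive field on the zero-padded input at this output position is [0 3 5 / 0 1 0 / 0 3 5]. Elementwise product with the kernel and sum: 0·-1 + 0·3 + 0·-2 + 0·1 + 3·1 + 5·1.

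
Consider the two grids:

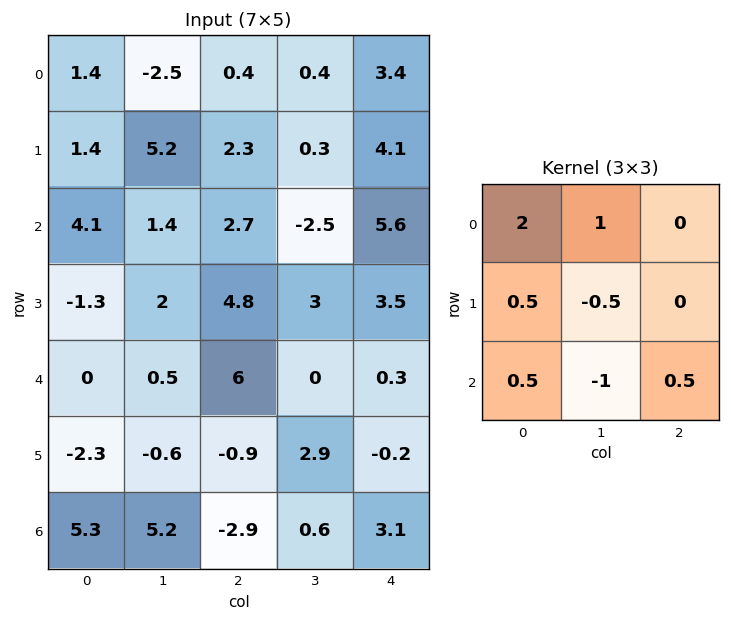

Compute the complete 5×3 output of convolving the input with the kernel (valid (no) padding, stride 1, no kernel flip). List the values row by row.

0.4 -6.4 8.85
9.1 9.75 8.65
10.45 -1.65 6.95
-1.85 8.1 12.15
-4.35 12.95 9.6

Output[0,0]: The receptive field on the input at this output position is [1.4 -2.5 0.4 / 1.4 5.2 2.3 / 4.1 1.4 2.7]. Elementwise product with the kernel and sum: 1.4·2 + -2.5·1 + 1.4·0.5 + 5.2·-0.5 + 4.1·0.5 + 1.4·-1 + 2.7·0.5.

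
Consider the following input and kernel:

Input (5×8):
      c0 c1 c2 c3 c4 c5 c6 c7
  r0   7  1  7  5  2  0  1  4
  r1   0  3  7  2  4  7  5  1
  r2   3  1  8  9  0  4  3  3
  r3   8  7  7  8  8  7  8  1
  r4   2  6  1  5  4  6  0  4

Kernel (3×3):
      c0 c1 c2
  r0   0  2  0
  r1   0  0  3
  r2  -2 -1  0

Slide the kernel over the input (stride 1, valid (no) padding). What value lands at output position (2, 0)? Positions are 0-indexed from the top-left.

The receptive field on the input at this output position is [3 1 8 / 8 7 7 / 2 6 1]. Elementwise product with the kernel and sum: 1·2 + 7·3 + 2·-2 + 6·-1.

13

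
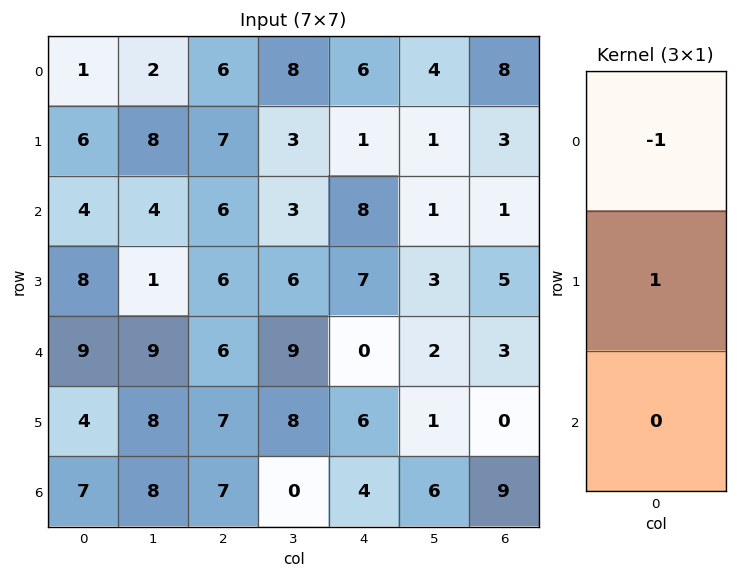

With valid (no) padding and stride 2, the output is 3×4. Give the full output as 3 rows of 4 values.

5 1 -5 -5
4 0 -1 4
-5 1 6 -3

Output[0,0]: The receptive field on the input at this output position is [1 / 6 / 4]. Elementwise product with the kernel and sum: 1·-1 + 6·1.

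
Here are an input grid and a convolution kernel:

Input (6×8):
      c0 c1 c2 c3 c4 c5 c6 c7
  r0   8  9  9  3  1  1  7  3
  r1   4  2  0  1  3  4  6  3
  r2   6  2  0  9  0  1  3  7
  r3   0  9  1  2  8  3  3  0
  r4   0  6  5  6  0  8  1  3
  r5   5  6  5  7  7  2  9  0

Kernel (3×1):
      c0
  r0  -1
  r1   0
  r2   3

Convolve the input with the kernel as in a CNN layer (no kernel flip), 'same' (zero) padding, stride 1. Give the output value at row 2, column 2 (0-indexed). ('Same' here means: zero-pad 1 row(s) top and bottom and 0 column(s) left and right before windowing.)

3

The receptive field on the zero-padded input at this output position is [0 / 0 / 1]. Elementwise product with the kernel and sum: 0·-1 + 1·3.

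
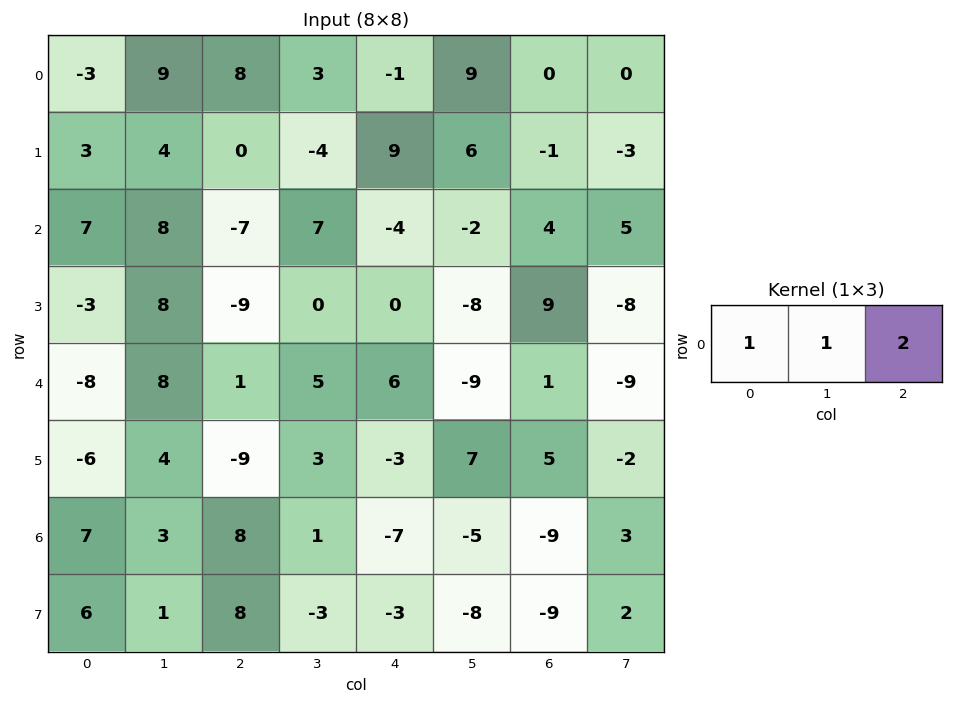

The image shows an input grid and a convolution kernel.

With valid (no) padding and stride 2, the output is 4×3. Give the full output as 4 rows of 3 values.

22 9 8
1 -8 2
2 18 -1
26 -5 -30

Output[0,0]: The receptive field on the input at this output position is [-3 9 8]. Elementwise product with the kernel and sum: -3·1 + 9·1 + 8·2.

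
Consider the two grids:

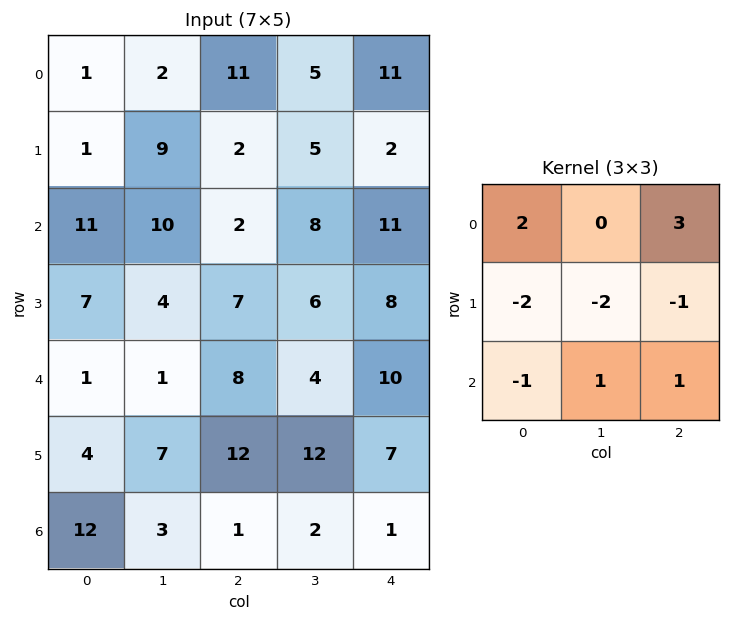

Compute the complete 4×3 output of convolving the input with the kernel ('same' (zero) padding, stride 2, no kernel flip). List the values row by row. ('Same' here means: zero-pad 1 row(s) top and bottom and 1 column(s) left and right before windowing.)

Output[0,0]: The receptive field on the zero-padded input at this output position is [0 0 0 / 0 1 2 / 0 1 9]. Elementwise product with the kernel and sum: 0·2 + 0·3 + 0·-2 + 1·-2 + 2·-1 + 0·-1 + 1·1 + 9·1.

6 -33 -35
6 10 -26
20 21 -21
-6 40 18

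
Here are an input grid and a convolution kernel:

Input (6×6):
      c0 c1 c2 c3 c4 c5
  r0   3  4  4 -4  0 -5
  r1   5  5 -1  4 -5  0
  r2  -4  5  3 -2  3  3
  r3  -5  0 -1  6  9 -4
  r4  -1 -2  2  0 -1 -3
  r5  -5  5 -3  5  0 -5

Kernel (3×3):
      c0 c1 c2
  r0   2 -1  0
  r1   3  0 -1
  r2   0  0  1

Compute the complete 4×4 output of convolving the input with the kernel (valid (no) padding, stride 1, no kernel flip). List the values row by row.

Output[0,0]: The receptive field on the input at this output position is [3 4 4 / 5 5 -1 / -4 5 3]. Elementwise product with the kernel and sum: 3·2 + 4·-1 + 5·3 + -1·-1 + 3·1.

21 13 17 7
-11 34 9 0
-25 1 -5 12
-18 0 -1 1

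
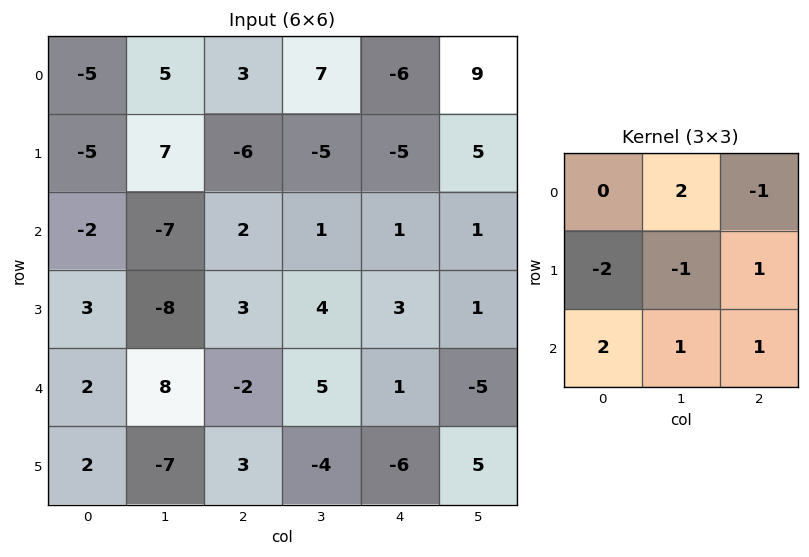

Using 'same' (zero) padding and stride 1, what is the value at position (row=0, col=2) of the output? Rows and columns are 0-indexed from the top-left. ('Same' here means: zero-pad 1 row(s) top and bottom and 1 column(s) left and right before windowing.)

The receptive field on the zero-padded input at this output position is [0 0 0 / 5 3 7 / 7 -6 -5]. Elementwise product with the kernel and sum: 0·2 + 0·-1 + 5·-2 + 3·-1 + 7·1 + 7·2 + -6·1 + -5·1.

-3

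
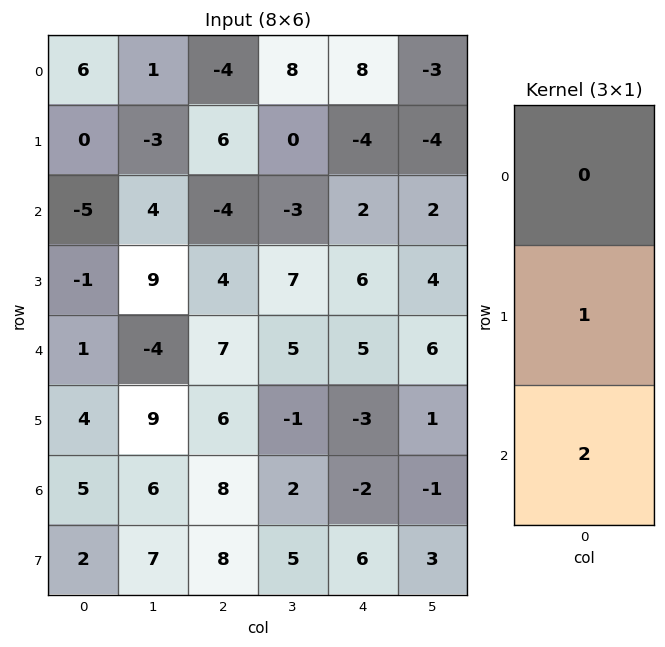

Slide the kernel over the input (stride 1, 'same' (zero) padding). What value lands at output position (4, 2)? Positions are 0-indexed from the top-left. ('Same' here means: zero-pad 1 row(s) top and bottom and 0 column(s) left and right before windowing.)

The receptive field on the zero-padded input at this output position is [4 / 7 / 6]. Elementwise product with the kernel and sum: 7·1 + 6·2.

19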